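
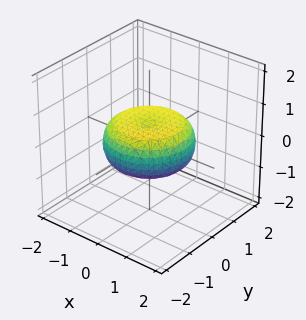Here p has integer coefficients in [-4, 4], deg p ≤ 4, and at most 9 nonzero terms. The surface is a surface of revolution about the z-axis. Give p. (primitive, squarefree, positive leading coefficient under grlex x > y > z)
The degree is 4 — a generic line meets the surface in up to 4 points.
By symmetry, the surface is invariant under rotation about z: p = q(x² + y², z).
Checking where it meets the axes: a circular section at z = 0 has radius between 1 and 2.
Fitting integer coefficients to these (and the overall shape) gives p.

x^4 + 2*x^2*y^2 + y^4 - x^2 - y^2 + 3*z^2 - 1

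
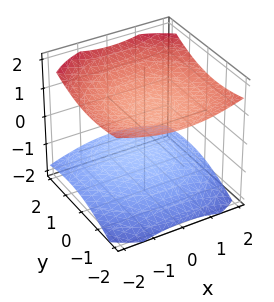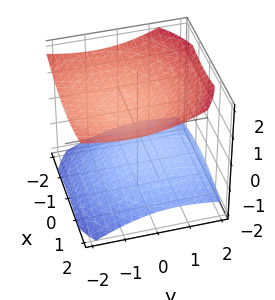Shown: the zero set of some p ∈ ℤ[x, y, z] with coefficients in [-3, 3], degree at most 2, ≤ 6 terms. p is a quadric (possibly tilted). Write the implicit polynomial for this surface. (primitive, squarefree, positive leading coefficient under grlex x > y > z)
x^2 + y^2 + y*z - 3*z^2 + 3

(a) There are 2 components. Treating them together as one polynomial.
(b) Degree: a generic line meets the surface in up to 2 points, so deg p = 2.
(c) From the axis intercepts and sections: among the integer gridlines, it crosses the z-axis at z ∈ {-1, 1}; the surface avoids every integer x-axis point in the box; the surface avoids every integer y-axis point in the box.
(d) Solving for integer coefficients yields p as stated.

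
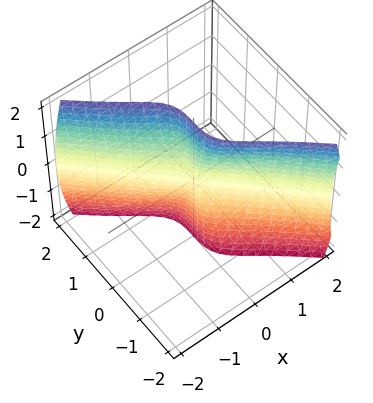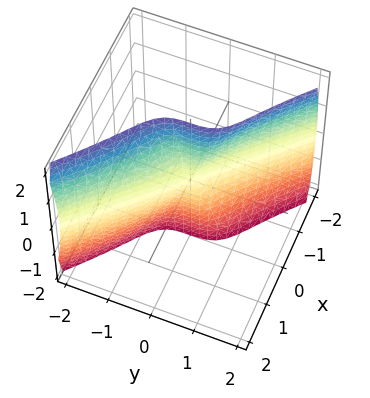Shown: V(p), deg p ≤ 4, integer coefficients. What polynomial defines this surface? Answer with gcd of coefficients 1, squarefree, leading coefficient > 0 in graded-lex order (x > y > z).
(a) Degree: a generic line meets the surface in up to 3 points, so deg p = 3.
(b) Checking where it meets the axes: one y-axis crossing is at y = 0; one x-axis crossing is at x = 0; every point of the z-axis in the box is on the surface.
(c) Fitting integer coefficients to these (and the overall shape) gives p.

3*x^3 - x*y^2 + x*z^2 + 2*y^3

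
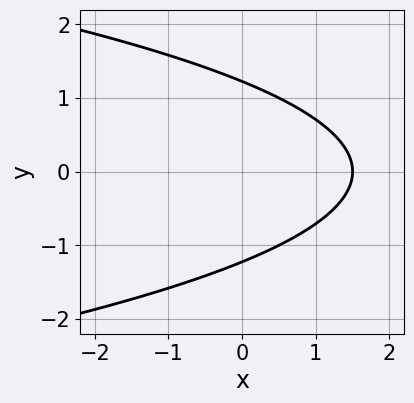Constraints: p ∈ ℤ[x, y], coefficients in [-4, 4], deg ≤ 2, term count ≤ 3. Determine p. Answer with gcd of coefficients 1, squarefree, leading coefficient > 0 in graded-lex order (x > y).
2*y^2 + 2*x - 3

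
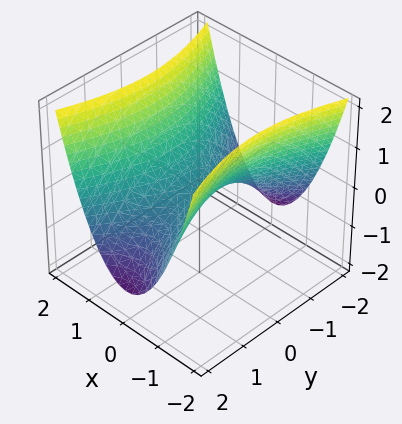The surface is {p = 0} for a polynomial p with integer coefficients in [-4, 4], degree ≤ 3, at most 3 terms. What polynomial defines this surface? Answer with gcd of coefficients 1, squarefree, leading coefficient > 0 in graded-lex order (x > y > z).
First, degree: a saddle surface; a quadric, so deg p = 2.
Then, symmetries: the y ↦ −y reflection is a symmetry, so y appears only in even powers; the x ↦ −x reflection is a symmetry, so x appears only in even powers.
Then, observable constraints: one x-axis crossing is at x = 0; it crosses the y-axis at the gridline y = 0.
Finally, fitting integer coefficients to these (and the overall shape) gives p.

3*x^2 - y^2 - 3*z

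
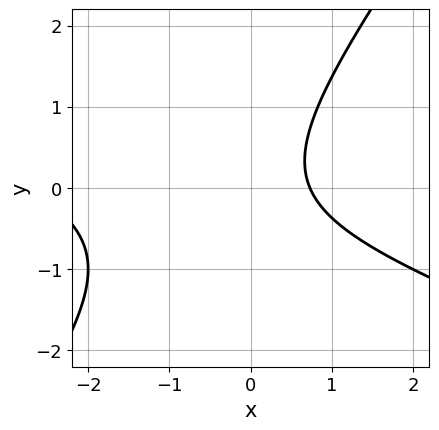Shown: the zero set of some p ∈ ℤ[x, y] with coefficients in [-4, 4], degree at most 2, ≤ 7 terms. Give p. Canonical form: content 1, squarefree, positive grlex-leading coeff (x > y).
x^2 + 2*x*y - 2*y^2 + 2*x - 2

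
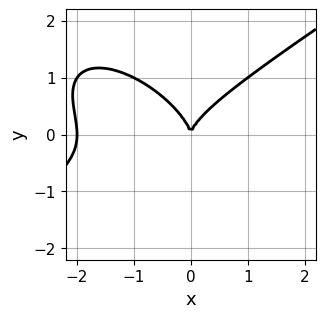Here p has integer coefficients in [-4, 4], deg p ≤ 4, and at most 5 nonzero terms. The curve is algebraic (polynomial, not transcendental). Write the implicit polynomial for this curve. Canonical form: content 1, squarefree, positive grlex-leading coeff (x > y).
(a) Degree: no degree-2 curve has this shape, so deg p = 3.
(b) Checking where it meets the axes: one y-axis crossing is at y = 0; among the integer gridlines, it crosses the x-axis at x ∈ {-2, 0}.
(c) Fitting integer coefficients to these (and the overall shape) gives p.

x^3 - x*y^2 - 2*y^3 + 2*x^2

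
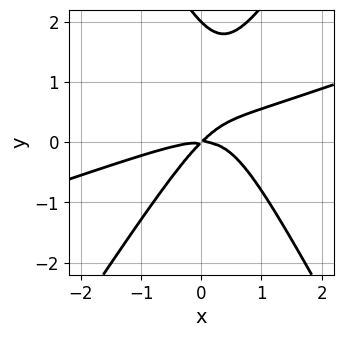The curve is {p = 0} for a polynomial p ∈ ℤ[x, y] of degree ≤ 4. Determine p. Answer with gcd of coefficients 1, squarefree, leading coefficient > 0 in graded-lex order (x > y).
x^3 - 3*x^2*y + y^3 + 2*x*y - 2*y^2

Degree: no degree-2 curve has this shape, so deg p = 3.
Against the integer gridlines: it crosses the x-axis at the gridline x = 0; among the integer gridlines, it crosses the y-axis at y ∈ {0, 2}.
Assembling these constraints gives the stated polynomial.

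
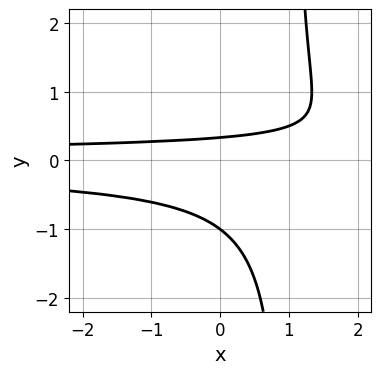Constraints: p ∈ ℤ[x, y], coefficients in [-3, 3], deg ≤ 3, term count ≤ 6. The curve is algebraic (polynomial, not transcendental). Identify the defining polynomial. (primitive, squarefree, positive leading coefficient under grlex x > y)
3*x*y^2 - 3*y^2 - 2*y + 1

First, degree: the shape is more complex than any degree-2 curve, so deg p = 3.
Then, from the axis intercepts and sections: it crosses the y-axis at the gridline y = -1; it misses every integer gridline on the x-axis.
Finally, fitting integer coefficients to these (and the overall shape) gives p.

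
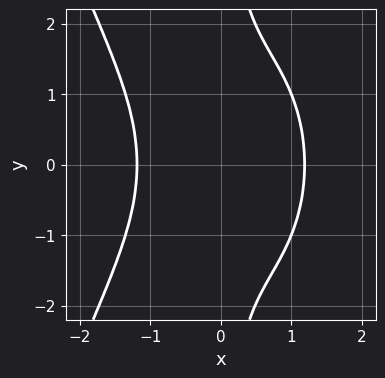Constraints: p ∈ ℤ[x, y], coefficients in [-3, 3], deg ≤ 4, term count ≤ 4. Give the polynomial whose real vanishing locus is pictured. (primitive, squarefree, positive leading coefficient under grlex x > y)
First, the degree is 4 — no degree-3 curve has this shape.
Next, symmetries: mirror symmetry y ↦ −y ⇒ only even powers of y.
Next, from the visible intercepts: it misses every integer gridline on the y-axis.
Finally, matching integer coefficients to the picture gives p.

x^4 + x*y^2 - 2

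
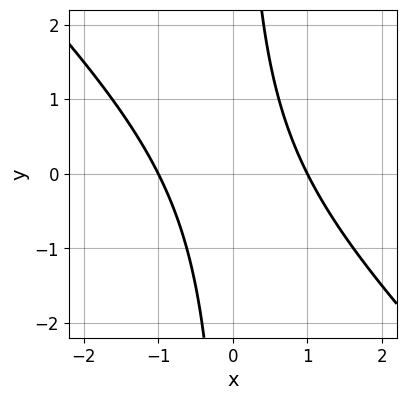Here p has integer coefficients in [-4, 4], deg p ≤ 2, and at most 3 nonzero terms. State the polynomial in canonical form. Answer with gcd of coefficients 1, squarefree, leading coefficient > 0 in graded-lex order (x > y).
x^2 + x*y - 1

deg p = 2. No degree-1 curve has this shape.
Checking where it meets the axes: the curve avoids every integer y-axis point in the box; the x-axis gridline crossings are at x ∈ {-1, 1}.
Matching integer coefficients to the picture gives p.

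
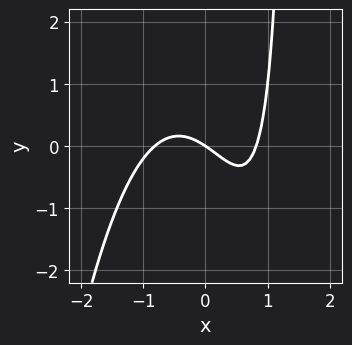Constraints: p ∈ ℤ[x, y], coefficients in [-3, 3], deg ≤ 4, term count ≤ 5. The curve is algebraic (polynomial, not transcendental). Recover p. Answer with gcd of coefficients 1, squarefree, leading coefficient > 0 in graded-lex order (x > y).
First, the degree is 3 — the shape is more complex than any degree-2 curve.
Then, reading off the gridlines: one x-axis crossing is at x = 0; it meets the y-axis at y = 0 (among the integer gridlines).
Finally, the integer polynomial consistent with all of this is the stated p.

3*x^3 + 2*x*y - 2*x - 3*y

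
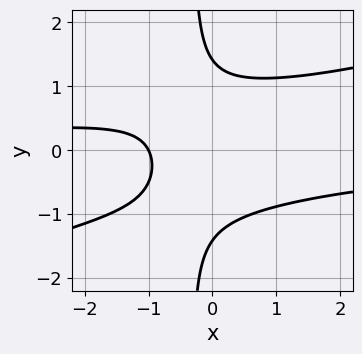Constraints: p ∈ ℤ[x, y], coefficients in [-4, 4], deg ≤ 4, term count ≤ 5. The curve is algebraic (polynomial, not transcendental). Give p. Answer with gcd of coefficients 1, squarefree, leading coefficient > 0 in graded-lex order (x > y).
x^2*y - 3*x*y^2 - y^2 + 2*x + 2

deg p = 3. The shape is more complex than any degree-2 curve.
From the axis intercepts and sections: one x-axis crossing is at x = -1.
Matching integer coefficients to the picture gives p.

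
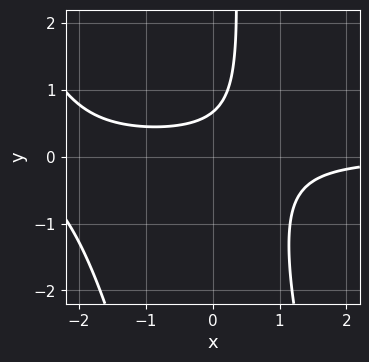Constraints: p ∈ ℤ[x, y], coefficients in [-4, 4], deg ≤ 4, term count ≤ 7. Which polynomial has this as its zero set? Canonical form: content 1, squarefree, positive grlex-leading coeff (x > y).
Degree: the shape is more complex than any degree-2 curve, so deg p = 3.
Checking where it meets the axes: no x-intercept at any integer in the box.
Assembling these constraints gives the stated polynomial.

2*x^2*y + x*y^2 + 3*x*y - 3*y + 2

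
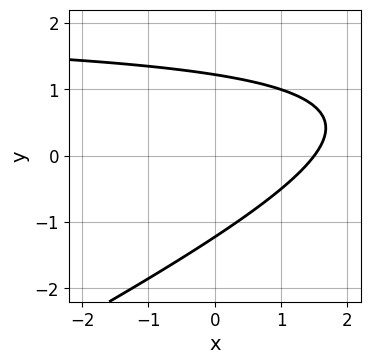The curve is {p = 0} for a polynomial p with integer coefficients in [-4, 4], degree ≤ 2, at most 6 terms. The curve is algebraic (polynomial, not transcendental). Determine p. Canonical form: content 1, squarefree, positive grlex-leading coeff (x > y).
(a) The degree is 2 — no degree-1 curve has this shape.
(b) Solving for integer coefficients yields p as stated.

x*y - 2*y^2 - 2*x + 3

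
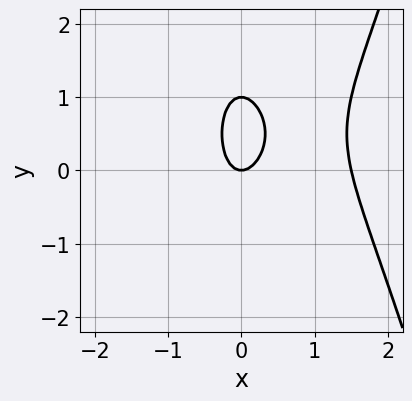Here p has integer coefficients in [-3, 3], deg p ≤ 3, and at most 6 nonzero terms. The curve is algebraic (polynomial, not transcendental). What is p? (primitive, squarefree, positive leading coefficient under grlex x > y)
2*x^3 - 3*x^2 - y^2 + y

First, degree: the shape is more complex than any degree-2 curve, so deg p = 3.
Next, reading off the gridlines: it crosses the x-axis at the gridline x = 0; the y-axis gridline crossings are at y ∈ {0, 1}.
Finally, matching integer coefficients to the picture gives p.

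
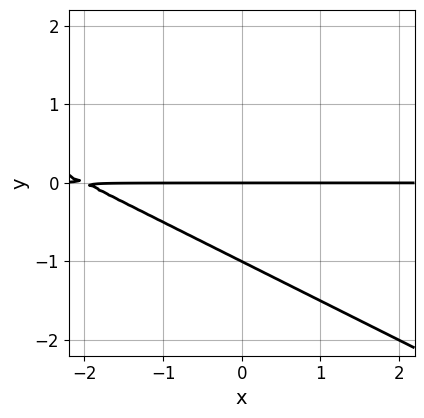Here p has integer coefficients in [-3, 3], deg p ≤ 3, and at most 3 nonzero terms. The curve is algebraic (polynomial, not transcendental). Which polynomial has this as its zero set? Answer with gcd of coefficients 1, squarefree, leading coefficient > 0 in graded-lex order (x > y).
Degree: no degree-1 curve has this shape, so deg p = 2.
Against the integer gridlines: every point of the x-axis in the box is on the curve; among the integer gridlines, it crosses the y-axis at y ∈ {-1, 0}.
Putting this together gives p.

x*y + 2*y^2 + 2*y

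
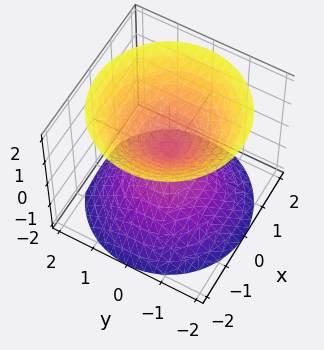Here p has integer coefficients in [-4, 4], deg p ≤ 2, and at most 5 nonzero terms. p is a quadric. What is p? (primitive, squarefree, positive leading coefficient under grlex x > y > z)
(a) The picture has 2 separate pieces.
(b) The degree is 2 — a double cone through the origin; a quadric.
(c) Symmetries: it's symmetric under z → −z, forcing even powers of z; rotational symmetry about the z-axis ⇒ p depends on x, y only through x² + y².
(d) Against the integer gridlines: it meets the x-axis at x = 0 (among the integer gridlines); it crosses the z-axis at the gridline z = 0; a circular section at z = -1 has radius exactly 1; one y-axis crossing is at y = 0.
(e) Assembling these constraints gives the stated polynomial.

x^2 + y^2 - z^2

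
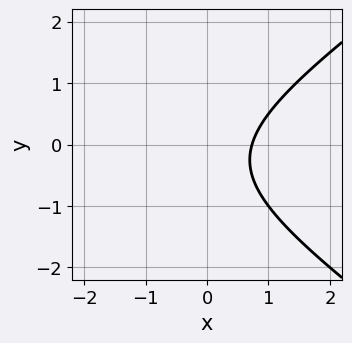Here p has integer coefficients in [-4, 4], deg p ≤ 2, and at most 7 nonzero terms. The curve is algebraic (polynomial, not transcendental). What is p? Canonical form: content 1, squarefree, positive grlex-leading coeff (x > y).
The degree is 2 — a generic line meets the curve in up to 2 points.
From the axis intercepts and sections: the curve avoids every integer y-axis point in the box.
Putting this together gives p.

x^2 - 2*y^2 + 2*x - y - 2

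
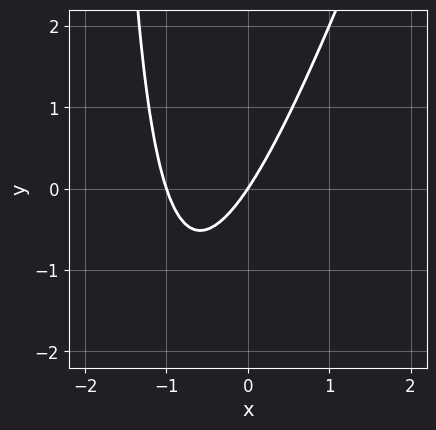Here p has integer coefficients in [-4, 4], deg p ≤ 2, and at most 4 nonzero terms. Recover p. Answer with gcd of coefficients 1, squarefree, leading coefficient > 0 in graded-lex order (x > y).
3*x^2 - x*y + 3*x - 2*y

(a) Degree: no degree-1 curve has this shape, so deg p = 2.
(b) From the axis intercepts and sections: one y-axis crossing is at y = 0; among the integer gridlines, it crosses the x-axis at x ∈ {-1, 0}.
(c) Fitting integer coefficients to these (and the overall shape) gives p.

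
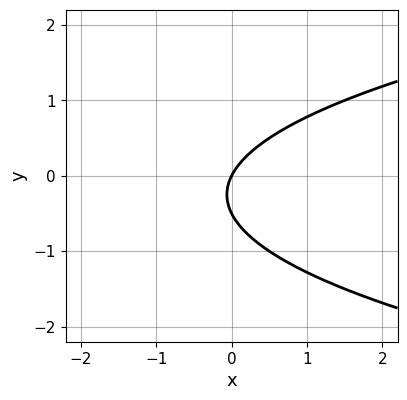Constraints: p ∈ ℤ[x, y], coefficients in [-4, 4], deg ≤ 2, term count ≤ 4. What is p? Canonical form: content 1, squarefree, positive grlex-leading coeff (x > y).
First, degree: the shape is more complex than any degree-1 curve, so deg p = 2.
Next, observable constraints: it crosses the x-axis at the gridline x = 0; it crosses the y-axis at the gridline y = 0.
Finally, the integer polynomial consistent with all of this is the stated p.

2*y^2 - 2*x + y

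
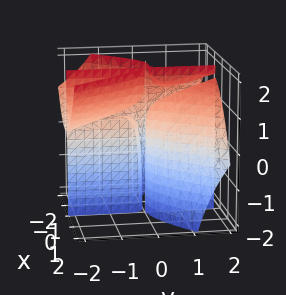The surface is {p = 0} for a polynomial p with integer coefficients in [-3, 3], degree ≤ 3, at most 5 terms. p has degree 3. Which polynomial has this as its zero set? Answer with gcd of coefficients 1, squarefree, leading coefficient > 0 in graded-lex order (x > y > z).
2*x^3 - x*y^2 + 3*x*y*z + 2*x^2 - 3*x*y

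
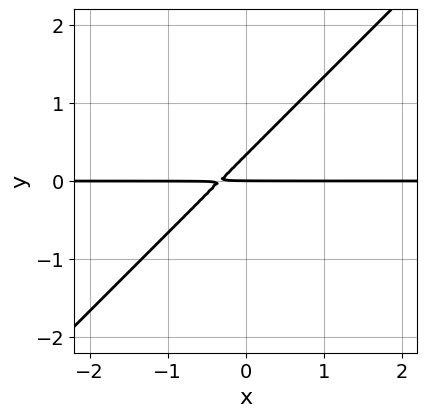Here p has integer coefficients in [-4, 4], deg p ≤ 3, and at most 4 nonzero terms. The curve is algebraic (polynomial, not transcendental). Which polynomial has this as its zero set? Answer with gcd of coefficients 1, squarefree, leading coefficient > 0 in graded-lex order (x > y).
3*x*y - 3*y^2 + y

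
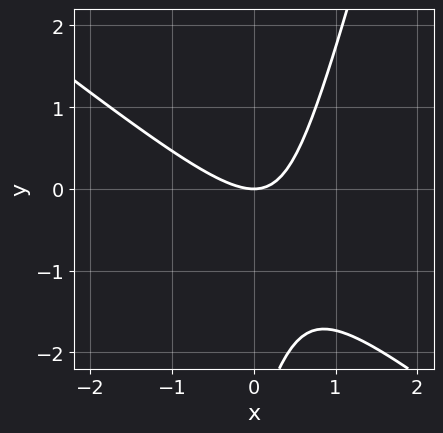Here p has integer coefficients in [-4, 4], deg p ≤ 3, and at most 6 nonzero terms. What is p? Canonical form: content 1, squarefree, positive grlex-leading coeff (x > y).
First, deg p = 2. A generic line meets the curve in up to 2 points.
Next, against the integer gridlines: it meets the y-axis at y = 0 (among the integer gridlines); one x-axis crossing is at x = 0.
Finally, solving for integer coefficients yields p as stated.

3*x^2 + 3*x*y - y^2 - 3*y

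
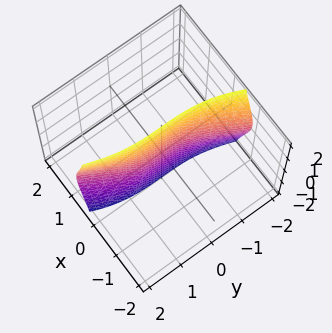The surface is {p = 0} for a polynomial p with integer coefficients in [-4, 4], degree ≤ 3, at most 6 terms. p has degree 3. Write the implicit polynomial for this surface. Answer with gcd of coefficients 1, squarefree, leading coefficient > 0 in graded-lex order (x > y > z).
The degree is 3 — no degree-2 surface has this shape.
Against the integer gridlines: it meets the y-axis at y = 0 (among the integer gridlines); one x-axis crossing is at x = 0; every point of the z-axis in the box is on the surface.
Putting this together gives p.

2*x^2*z + 2*x*y^2 + 3*x*z^2 - y^3 + 3*x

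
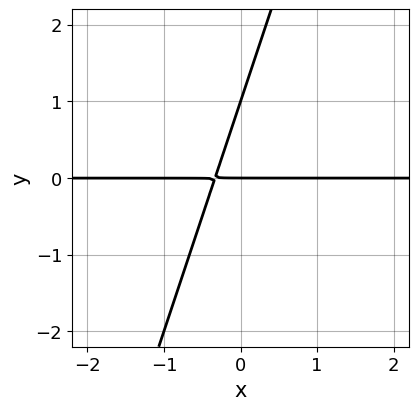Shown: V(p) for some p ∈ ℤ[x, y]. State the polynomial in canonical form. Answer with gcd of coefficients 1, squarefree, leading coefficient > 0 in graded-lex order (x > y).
1. deg p = 2. A generic line meets the curve in up to 2 points.
2. From the visible intercepts: the visible x-axis segment lies entirely on the curve; among the integer gridlines, it crosses the y-axis at y ∈ {0, 1}.
3. Matching integer coefficients to the picture gives p.

3*x*y - y^2 + y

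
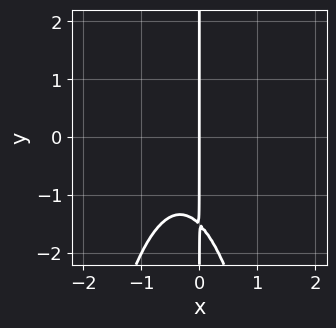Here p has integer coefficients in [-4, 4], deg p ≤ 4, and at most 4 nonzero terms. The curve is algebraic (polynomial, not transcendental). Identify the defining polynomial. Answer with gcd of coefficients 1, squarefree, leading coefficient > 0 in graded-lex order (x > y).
3*x^3 + 2*x^2 + 2*x*y + 3*x

(a) The degree is 3 — a generic line meets the curve in up to 3 points.
(b) Checking where it meets the axes: the visible y-axis segment lies entirely on the curve; it meets the x-axis at x = 0 (among the integer gridlines).
(c) Putting this together gives p.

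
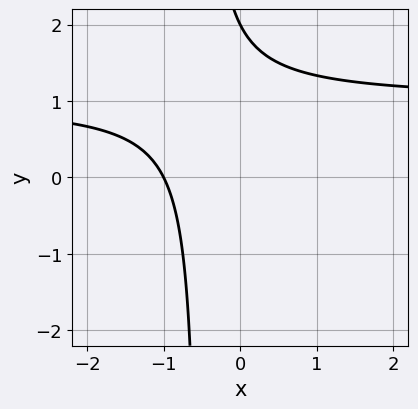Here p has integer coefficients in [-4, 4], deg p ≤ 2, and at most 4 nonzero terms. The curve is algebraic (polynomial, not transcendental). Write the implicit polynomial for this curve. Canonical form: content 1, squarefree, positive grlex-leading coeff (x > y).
2*x*y - 2*x + y - 2

1. Degree: a generic line meets the curve in up to 2 points, so deg p = 2.
2. Observable constraints: it meets the y-axis at y = 2 (among the integer gridlines); one x-axis crossing is at x = -1.
3. Putting this together gives p.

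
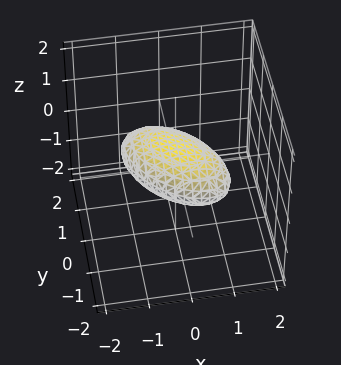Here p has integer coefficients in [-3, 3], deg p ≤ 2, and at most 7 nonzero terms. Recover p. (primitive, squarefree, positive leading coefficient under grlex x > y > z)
1. Degree: no degree-1 surface has this shape, so deg p = 2.
2. Observable constraints: among the integer gridlines, it crosses the x-axis at x ∈ {-1, 1}; among the integer gridlines, it crosses the y-axis at y ∈ {-1, 1}.
3. Fitting integer coefficients to these (and the overall shape) gives p.

x^2 + x*y + y^2 + 2*z^2 - 1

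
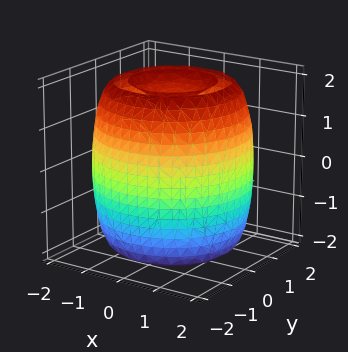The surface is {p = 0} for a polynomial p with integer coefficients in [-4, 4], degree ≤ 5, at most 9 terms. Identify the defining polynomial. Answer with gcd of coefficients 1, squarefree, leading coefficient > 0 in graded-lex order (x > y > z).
First, there are 2 components.
Next, deg p = 4.
Next, symmetry: the z-axis is an axis of rotation, so x and y enter only as x² + y².
Then, observable constraints: a circular section at z = 1 has radius between 1 and 2.
Finally, fitting integer coefficients to these (and the overall shape) gives p.

x^4 + 2*x^2*y^2 + y^4 - 3*x^2 - 3*y^2 + z^2 - 2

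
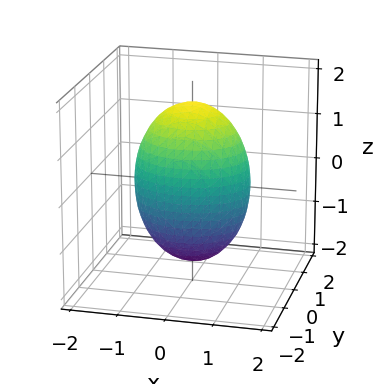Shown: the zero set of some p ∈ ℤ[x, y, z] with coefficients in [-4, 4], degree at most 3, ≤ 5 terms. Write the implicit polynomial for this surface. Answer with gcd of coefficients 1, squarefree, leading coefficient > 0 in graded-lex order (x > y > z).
deg p = 2.
Symmetries: the y ↦ −y reflection is a symmetry, so y appears only in even powers; mirror symmetry z ↦ −z ⇒ only even powers of z; mirror symmetry x ↦ −x ⇒ only even powers of x.
From the visible intercepts: among the integer gridlines, it crosses the y-axis at y ∈ {-1, 1}.
Matching integer coefficients to the picture gives p.

2*x^2 + 3*y^2 + z^2 - 3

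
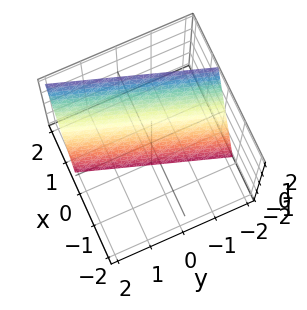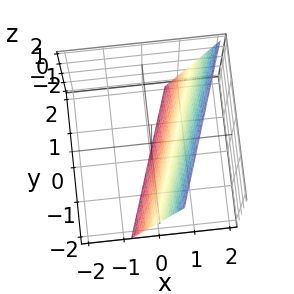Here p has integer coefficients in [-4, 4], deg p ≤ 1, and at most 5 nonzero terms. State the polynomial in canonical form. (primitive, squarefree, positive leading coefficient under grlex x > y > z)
3*x - y - z - 2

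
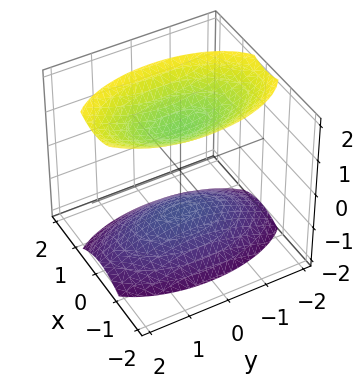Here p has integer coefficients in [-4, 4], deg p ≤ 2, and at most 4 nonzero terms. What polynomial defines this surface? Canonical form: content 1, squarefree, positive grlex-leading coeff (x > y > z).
3*x^2 + y^2 - 2*z^2 + 3

There are 2 components. Treating them together as one polynomial.
deg p = 2. Two sheets facing apart; a quadric.
Symmetries: it's symmetric under y → −y, forcing even powers of y; it's symmetric under z → −z, forcing even powers of z; the x ↦ −x reflection is a symmetry, so x appears only in even powers.
Reading off the gridlines: no y-intercept at any integer in the box; it misses every integer gridline on the x-axis.
Fitting integer coefficients to these (and the overall shape) gives p.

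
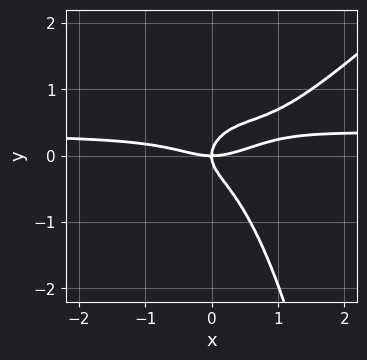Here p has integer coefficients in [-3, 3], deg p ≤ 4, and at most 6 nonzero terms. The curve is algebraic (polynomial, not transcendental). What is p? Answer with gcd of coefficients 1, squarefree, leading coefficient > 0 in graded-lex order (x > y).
First, degree: a generic line meets the curve in up to 4 points, so deg p = 4.
Then, checking where it meets the axes: it crosses the y-axis at the gridline y = 0; it crosses the x-axis at the gridline x = 0.
Finally, solving for integer coefficients yields p as stated.

3*x^3*y - 3*x^2*y^2 - x^3 - 3*y^3 + 2*x*y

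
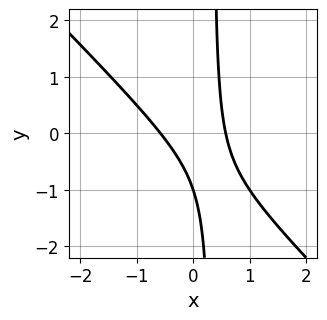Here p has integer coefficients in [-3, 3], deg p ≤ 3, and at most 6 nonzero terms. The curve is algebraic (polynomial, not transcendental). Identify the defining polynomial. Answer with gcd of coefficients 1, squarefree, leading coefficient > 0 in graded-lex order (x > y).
3*x^2 + 3*x*y - y - 1

First, deg p = 2. The shape is more complex than any degree-1 curve.
Next, checking where it meets the axes: one y-axis crossing is at y = -1.
Finally, assembling these constraints gives the stated polynomial.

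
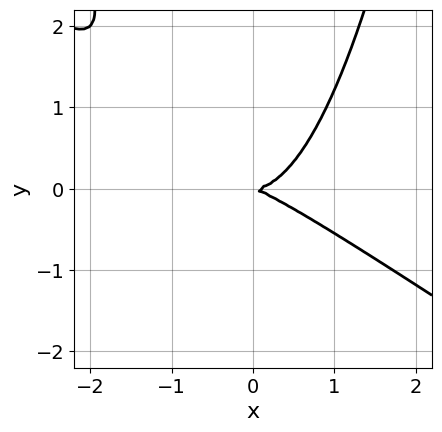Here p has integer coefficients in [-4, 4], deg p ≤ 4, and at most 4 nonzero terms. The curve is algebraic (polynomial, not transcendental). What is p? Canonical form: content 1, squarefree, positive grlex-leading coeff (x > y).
2*x^3 + 3*x^2*y - x*y - 3*y^2

deg p = 3. No degree-2 curve has this shape.
From the visible intercepts: it crosses the y-axis at the gridline y = 0; it meets the x-axis at x = 0 (among the integer gridlines).
The integer polynomial consistent with all of this is the stated p.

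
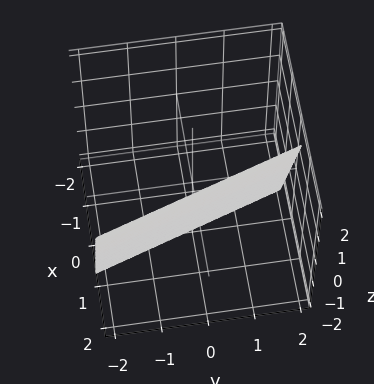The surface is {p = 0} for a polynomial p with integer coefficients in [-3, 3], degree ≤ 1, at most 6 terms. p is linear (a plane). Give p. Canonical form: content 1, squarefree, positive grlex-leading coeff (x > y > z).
1. deg p = 1.
2. Reading off the gridlines: it crosses the y-axis at the gridline y = 2; it meets the z-axis at z = -2 (among the integer gridlines).
3. Fitting integer coefficients to these (and the overall shape) gives p.

3*x + y - z - 2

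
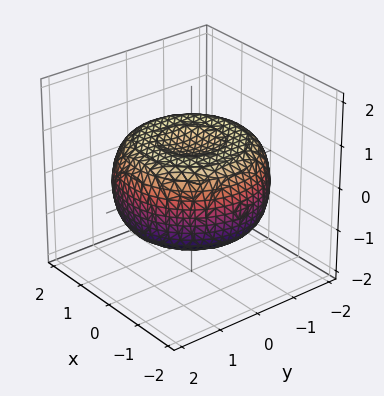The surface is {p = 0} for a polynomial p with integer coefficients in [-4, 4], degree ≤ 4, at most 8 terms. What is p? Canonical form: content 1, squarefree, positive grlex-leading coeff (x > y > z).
x^4 + 2*x^2*y^2 + y^4 - 2*x^2 - 2*y^2 + 3*z^2 - 2

(a) Degree: the shape is more complex than any degree-3 surface, so deg p = 4.
(b) Symmetries: the z-axis is an axis of rotation, so x and y enter only as x² + y².
(c) Checking where it meets the axes: a circular section at z = -1 has radius exactly 1.
(d) Putting this together gives p.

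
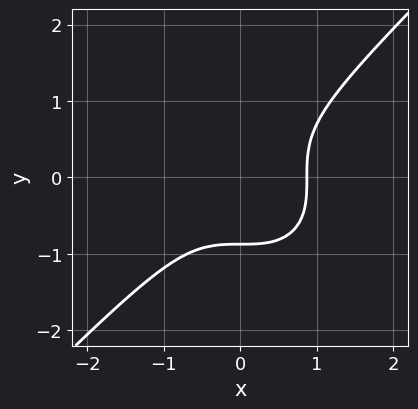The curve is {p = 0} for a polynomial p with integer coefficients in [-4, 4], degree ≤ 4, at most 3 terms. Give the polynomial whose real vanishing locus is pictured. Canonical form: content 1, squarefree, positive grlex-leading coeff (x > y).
3*x^3 - 3*y^3 - 2

1. The degree is 3 — the shape is more complex than any degree-2 curve.
2. Putting this together gives p.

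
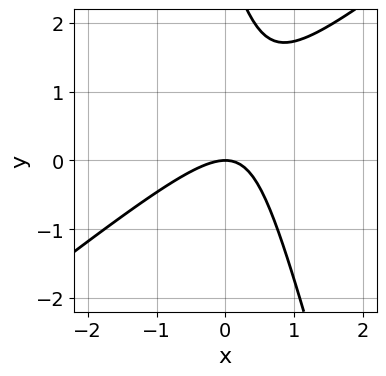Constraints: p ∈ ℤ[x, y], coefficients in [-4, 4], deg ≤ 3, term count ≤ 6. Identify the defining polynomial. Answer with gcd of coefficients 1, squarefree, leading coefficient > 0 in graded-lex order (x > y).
1. The degree is 2 — the shape is more complex than any degree-1 curve.
2. From the axis intercepts and sections: one y-axis crossing is at y = 0; it crosses the x-axis at the gridline x = 0.
3. Assembling these constraints gives the stated polynomial.

3*x^2 - 3*x*y - y^2 + 3*y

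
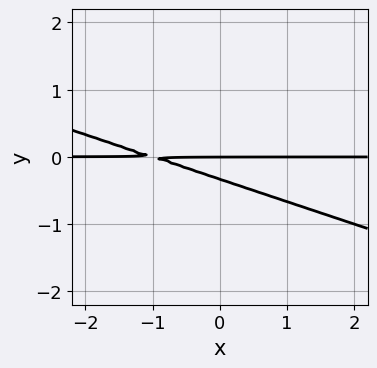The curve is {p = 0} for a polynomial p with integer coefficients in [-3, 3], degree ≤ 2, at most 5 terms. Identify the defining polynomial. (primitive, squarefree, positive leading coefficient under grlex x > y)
x*y + 3*y^2 + y

Degree: the shape is more complex than any degree-1 curve, so deg p = 2.
Against the integer gridlines: it meets the y-axis at y = 0 (among the integer gridlines); the visible x-axis segment lies entirely on the curve.
Assembling these constraints gives the stated polynomial.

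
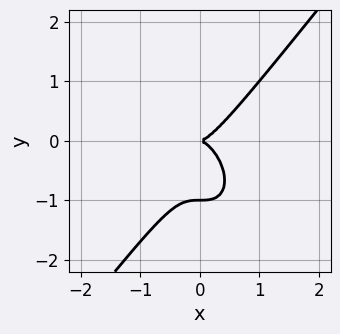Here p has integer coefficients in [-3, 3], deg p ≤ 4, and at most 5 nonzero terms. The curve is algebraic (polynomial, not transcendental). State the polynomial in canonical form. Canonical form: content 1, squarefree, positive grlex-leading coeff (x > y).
2*x^3 - y^3 - y^2

First, degree: no degree-2 curve has this shape, so deg p = 3.
Then, against the integer gridlines: it meets the x-axis at x = 0 (among the integer gridlines); the y-axis gridline crossings are at y ∈ {-1, 0}.
Finally, together with the visible shape, these determine p as stated.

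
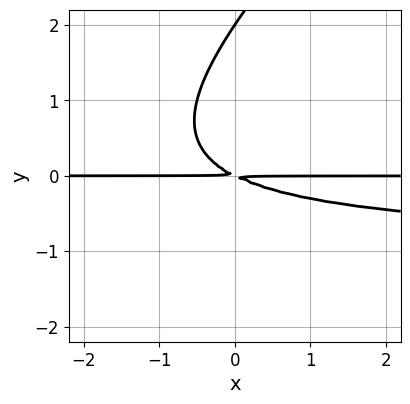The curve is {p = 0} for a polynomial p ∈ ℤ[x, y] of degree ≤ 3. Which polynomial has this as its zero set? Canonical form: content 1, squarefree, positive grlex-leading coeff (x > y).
Degree: a generic line meets the curve in up to 3 points, so deg p = 3.
Observable constraints: it meets the y-axis at y = 2 (among the integer gridlines); every point of the x-axis in the box is on the curve.
Together with the visible shape, these determine p as stated.

x*y^2 - y^3 + x*y + 2*y^2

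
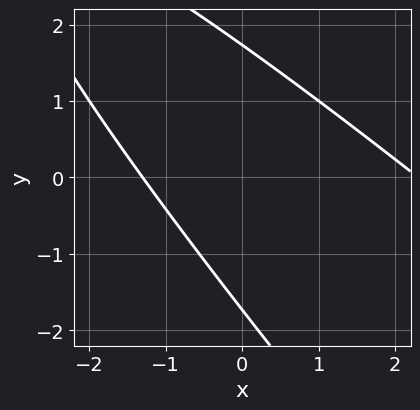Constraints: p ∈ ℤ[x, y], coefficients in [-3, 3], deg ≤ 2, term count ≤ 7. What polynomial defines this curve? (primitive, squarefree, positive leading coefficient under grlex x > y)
x^2 + 2*x*y + y^2 - x - 3

The degree is 2 — the shape is more complex than any degree-1 curve.
Putting this together gives p.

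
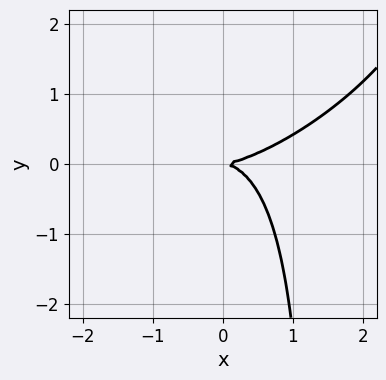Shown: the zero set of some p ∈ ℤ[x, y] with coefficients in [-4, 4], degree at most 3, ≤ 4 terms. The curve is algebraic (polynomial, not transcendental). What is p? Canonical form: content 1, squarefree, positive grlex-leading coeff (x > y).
The degree is 3 — a generic line meets the curve in up to 3 points.
Observable constraints: it crosses the x-axis at the gridline x = 0; it crosses the y-axis at the gridline y = 0.
The integer polynomial consistent with all of this is the stated p.

x^3 - 2*x^2*y + 2*x*y^2 - 3*y^2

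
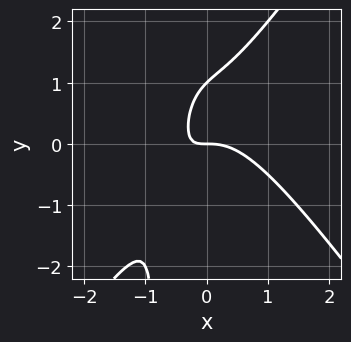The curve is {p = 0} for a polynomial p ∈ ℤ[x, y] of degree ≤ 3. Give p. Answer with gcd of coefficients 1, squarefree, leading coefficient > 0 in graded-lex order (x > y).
The degree is 3 — a generic line meets the curve in up to 3 points.
Checking where it meets the axes: among the integer gridlines, it crosses the y-axis at y ∈ {0, 1}; it meets the x-axis at x = 0 (among the integer gridlines).
These observations pin down the coefficients.

2*x^3 - x*y^2 + 2*x*y - y^2 + y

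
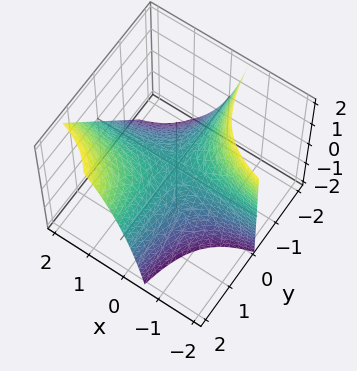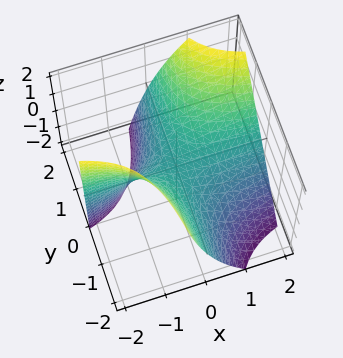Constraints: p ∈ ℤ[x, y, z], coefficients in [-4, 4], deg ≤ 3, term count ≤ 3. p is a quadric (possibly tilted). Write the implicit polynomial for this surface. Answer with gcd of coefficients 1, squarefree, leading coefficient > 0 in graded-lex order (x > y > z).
First, deg p = 2. No degree-1 surface has this shape.
Then, reading off the gridlines: the visible x-axis segment lies entirely on the surface; it crosses the z-axis at the gridline z = 0; every point of the y-axis in the box is on the surface.
Finally, together with the visible shape, these determine p as stated.

3*x*y - x*z - 2*z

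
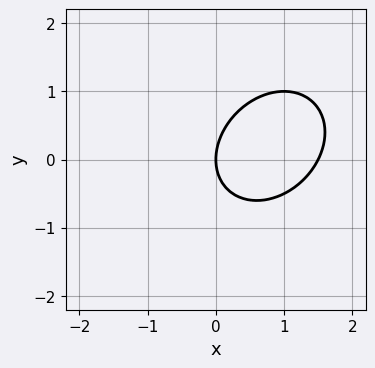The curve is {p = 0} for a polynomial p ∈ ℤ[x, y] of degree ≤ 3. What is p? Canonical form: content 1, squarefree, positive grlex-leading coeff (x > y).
1. deg p = 2. The shape is more complex than any degree-1 curve.
2. Reading off the gridlines: one x-axis crossing is at x = 0; one y-axis crossing is at y = 0.
3. Fitting integer coefficients to these (and the overall shape) gives p.

2*x^2 - x*y + 2*y^2 - 3*x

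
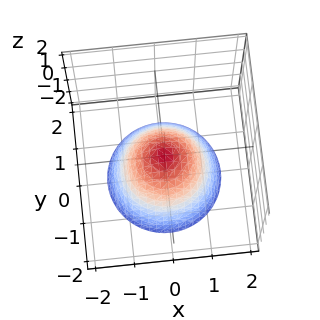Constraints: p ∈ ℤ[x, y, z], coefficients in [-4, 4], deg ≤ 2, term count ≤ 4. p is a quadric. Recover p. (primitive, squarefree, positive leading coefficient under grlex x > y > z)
x^2 + y^2 + z

1. deg p = 2. A single bowl opening along one axis; a quadric.
2. Symmetries: the surface is invariant under rotation about z: p = q(x² + y², z).
3. Observable constraints: it meets the z-axis at z = 0 (among the integer gridlines); it crosses the y-axis at the gridline y = 0; one x-axis crossing is at x = 0; a circular section at z = -2 has radius between 1 and 2.
4. Matching integer coefficients to the picture gives p.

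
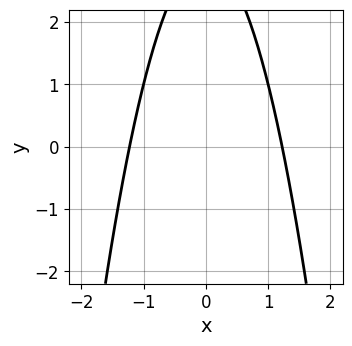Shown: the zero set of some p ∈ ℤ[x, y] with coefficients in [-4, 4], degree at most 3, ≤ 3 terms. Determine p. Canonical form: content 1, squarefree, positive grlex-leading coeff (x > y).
2*x^2 + y - 3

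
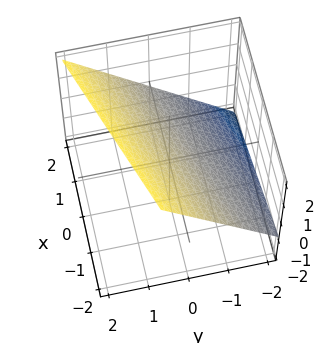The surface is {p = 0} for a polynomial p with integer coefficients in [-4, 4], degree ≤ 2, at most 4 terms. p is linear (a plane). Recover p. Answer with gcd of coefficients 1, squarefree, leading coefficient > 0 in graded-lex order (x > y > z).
(a) Degree: the surface is flat (a plane), so deg p = 1.
(b) Against the integer gridlines: one x-axis crossing is at x = 2.
(c) The integer polynomial consistent with all of this is the stated p.

x - 3*y + 3*z - 2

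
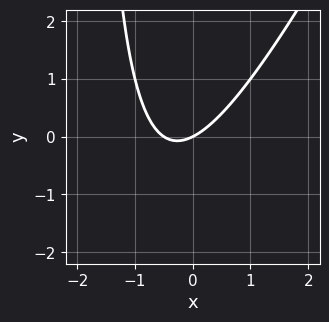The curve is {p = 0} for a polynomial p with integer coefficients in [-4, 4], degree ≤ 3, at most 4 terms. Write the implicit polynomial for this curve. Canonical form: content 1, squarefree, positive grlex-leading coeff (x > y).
1. deg p = 2. No degree-1 curve has this shape.
2. Checking where it meets the axes: it crosses the y-axis at the gridline y = 0; one x-axis crossing is at x = 0.
3. Solving for integer coefficients yields p as stated.

2*x^2 - x*y + x - 2*y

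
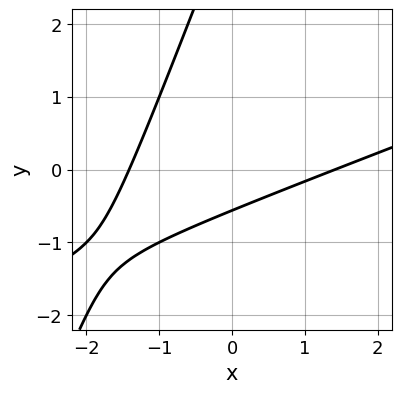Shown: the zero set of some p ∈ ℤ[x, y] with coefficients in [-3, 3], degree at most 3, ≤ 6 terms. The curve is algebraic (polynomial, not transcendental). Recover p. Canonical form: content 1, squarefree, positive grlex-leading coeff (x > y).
x^2 - 3*x*y + y^2 - 3*y - 2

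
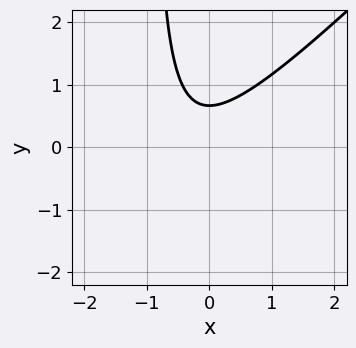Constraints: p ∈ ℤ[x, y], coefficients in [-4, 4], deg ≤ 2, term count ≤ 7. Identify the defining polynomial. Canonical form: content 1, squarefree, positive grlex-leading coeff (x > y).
3*x^2 - 3*x*y + 2*x - 3*y + 2

1. deg p = 2. The shape is more complex than any degree-1 curve.
2. Against the integer gridlines: no x-intercept at any integer in the box.
3. Assembling these constraints gives the stated polynomial.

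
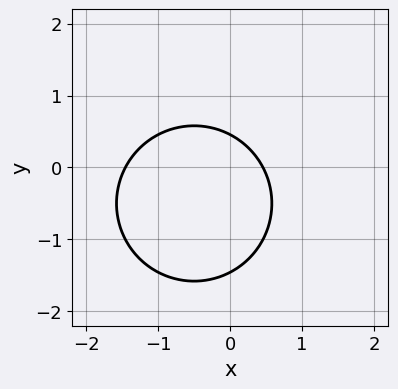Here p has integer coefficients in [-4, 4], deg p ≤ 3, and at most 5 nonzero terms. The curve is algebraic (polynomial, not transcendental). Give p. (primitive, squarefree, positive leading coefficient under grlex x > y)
3*x^2 + 3*y^2 + 3*x + 3*y - 2

1. deg p = 2. A generic line meets the curve in up to 2 points.
2. Matching integer coefficients to the picture gives p.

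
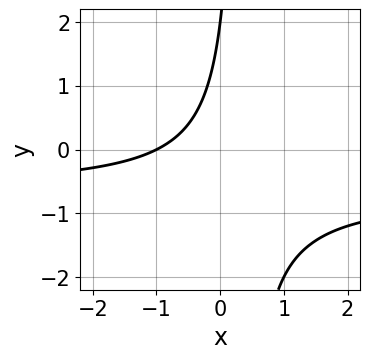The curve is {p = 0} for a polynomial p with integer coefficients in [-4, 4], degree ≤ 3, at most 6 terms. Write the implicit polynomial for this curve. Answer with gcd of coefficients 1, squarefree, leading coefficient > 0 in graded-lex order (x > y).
3*x*y + 2*x - y + 2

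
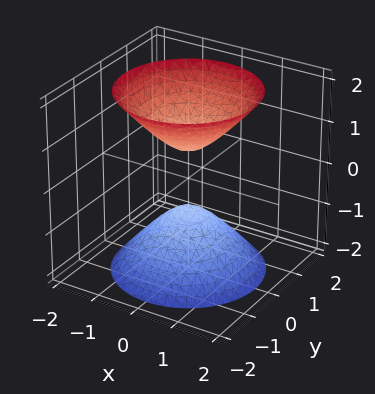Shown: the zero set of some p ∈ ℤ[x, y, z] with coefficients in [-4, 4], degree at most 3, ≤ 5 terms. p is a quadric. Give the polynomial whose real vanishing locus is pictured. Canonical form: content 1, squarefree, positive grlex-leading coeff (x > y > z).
3*x^2 + 3*y^2 - 2*z^2 + 1

The picture has 2 separate pieces. They look like related sheets of one shape, so recover p as a whole.
The degree is 2 — two sheets facing apart; a quadric.
Symmetry: the z-axis is an axis of rotation, so x and y enter only as x² + y²; mirror symmetry z ↦ −z ⇒ only even powers of z.
Observable constraints: a circular section at z = 1 has radius between 0 and 1; the surface avoids every integer x-axis point in the box; it misses every integer gridline on the y-axis.
Matching integer coefficients to the picture gives p.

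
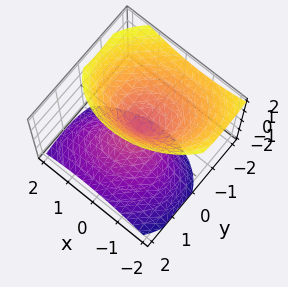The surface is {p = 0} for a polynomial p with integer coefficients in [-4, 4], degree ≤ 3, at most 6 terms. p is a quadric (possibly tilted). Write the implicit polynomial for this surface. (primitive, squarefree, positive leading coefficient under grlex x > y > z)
2*x^2 - x*y + 3*y^2 + 3*y*z - 2*z^2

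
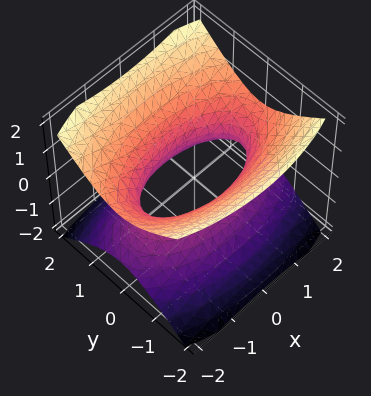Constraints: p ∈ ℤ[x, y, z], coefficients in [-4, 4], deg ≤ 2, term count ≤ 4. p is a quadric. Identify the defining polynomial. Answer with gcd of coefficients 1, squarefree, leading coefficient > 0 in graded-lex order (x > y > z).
First, degree: an hourglass — one-sheet hyperboloid; a quadric, so deg p = 2.
Then, symmetries: it's symmetric under y → −y, forcing even powers of y; mirror symmetry x ↦ −x ⇒ only even powers of x; the z ↦ −z reflection is a symmetry, so z appears only in even powers.
Next, from the visible intercepts: it misses every integer gridline on the z-axis.
Finally, the integer polynomial consistent with all of this is the stated p.

x^2 + 3*y^2 - 3*z^2 - 2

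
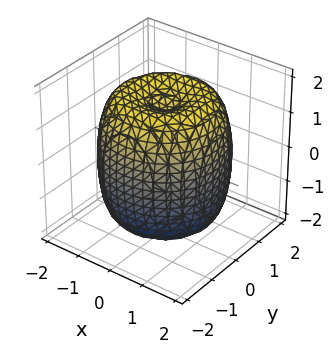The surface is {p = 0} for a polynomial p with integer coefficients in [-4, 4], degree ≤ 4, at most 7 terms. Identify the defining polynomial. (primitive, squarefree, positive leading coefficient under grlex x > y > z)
(a) The degree is 4 — a generic line meets the surface in up to 4 points.
(b) Symmetry: every cross-section ⟂ z is a circle, so x, y appear only via x² + y².
(c) From the axis intercepts and sections: a circular section at z = 0 has radius between 1 and 2.
(d) These observations pin down the coefficients.

x^4 + 2*x^2*y^2 + y^4 - 2*x^2 - 2*y^2 + z^2 - 2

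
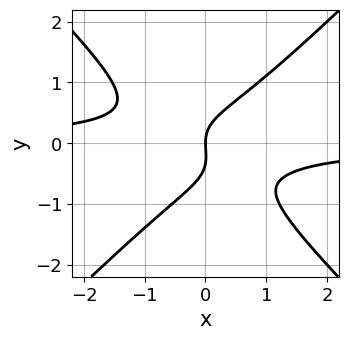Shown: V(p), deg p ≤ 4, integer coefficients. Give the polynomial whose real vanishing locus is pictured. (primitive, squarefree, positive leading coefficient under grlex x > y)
3*x^2*y - 3*y^3 - y^2 + 2*x

The degree is 3 — the shape is more complex than any degree-2 curve.
Checking where it meets the axes: one x-axis crossing is at x = 0; one y-axis crossing is at y = 0.
Solving for integer coefficients yields p as stated.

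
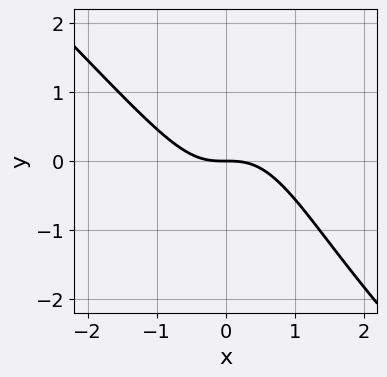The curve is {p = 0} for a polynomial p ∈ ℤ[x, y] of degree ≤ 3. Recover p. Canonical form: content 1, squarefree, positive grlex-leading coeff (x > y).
3*x^3 + 3*x^2*y + y^2 + 3*y

1. deg p = 3. No degree-2 curve has this shape.
2. Observable constraints: it meets the y-axis at y = 0 (among the integer gridlines); it meets the x-axis at x = 0 (among the integer gridlines).
3. Fitting integer coefficients to these (and the overall shape) gives p.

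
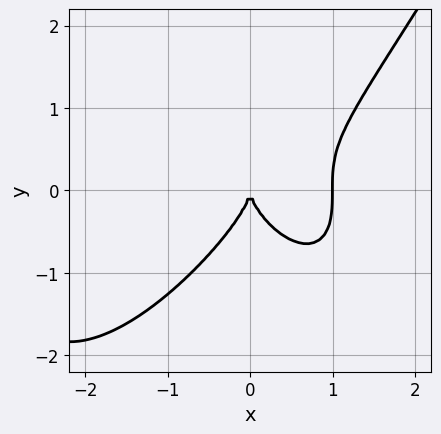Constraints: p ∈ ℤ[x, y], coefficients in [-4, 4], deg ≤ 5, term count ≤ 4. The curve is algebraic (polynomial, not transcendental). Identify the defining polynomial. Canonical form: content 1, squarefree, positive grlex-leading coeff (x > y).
x^4 + 2*x^3 - 2*y^3 - 3*x^2

The degree is 4 — no degree-3 curve has this shape.
Checking where it meets the axes: among the integer gridlines, it crosses the x-axis at x ∈ {0, 1}; it crosses the y-axis at the gridline y = 0.
Putting this together gives p.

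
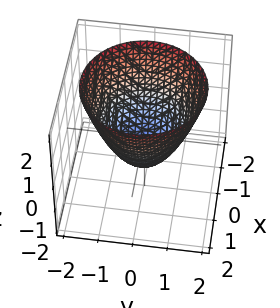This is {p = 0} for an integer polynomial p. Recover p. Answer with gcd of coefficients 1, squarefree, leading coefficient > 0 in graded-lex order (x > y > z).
The degree is 2 — the shape is more complex than any degree-1 surface.
Symmetries: rotational symmetry about the z-axis ⇒ p depends on x, y only through x² + y².
From the visible intercepts: the x-axis gridline crossings are at x ∈ {-1, 1}; it meets the z-axis at z = -1 (among the integer gridlines); the y-axis gridline crossings are at y ∈ {-1, 1}.
Putting this together gives p.

x^2 + y^2 - z - 1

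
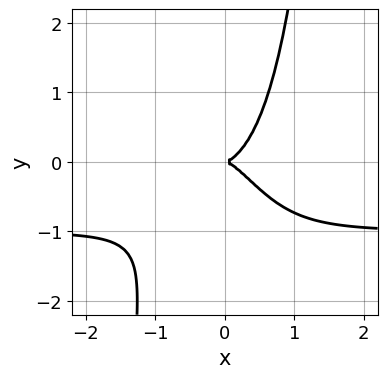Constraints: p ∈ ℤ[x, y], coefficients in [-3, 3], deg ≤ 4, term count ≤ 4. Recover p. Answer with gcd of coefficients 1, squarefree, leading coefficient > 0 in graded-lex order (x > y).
1. The degree is 4 — a generic line meets the curve in up to 4 points.
2. Checking where it meets the axes: one x-axis crossing is at x = 0; one y-axis crossing is at y = 0.
3. Matching integer coefficients to the picture gives p.

2*x^3*y + 2*x^3 - y^2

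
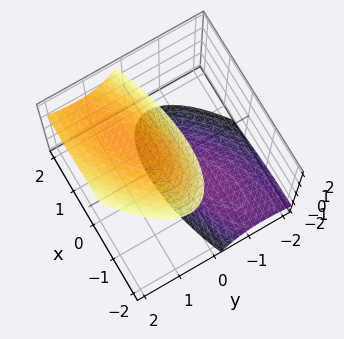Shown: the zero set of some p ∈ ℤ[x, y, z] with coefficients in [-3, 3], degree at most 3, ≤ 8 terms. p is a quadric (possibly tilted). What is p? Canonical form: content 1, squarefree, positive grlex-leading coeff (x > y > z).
x^2 - 2*x*y + 3*y^2 - 3*y*z - z^2 + 2

(a) The picture has 2 separate pieces. Treating them together as one polynomial.
(b) The degree is 2 — no degree-1 surface has this shape.
(c) Checking where it meets the axes: no y-intercept at any integer in the box; it misses every integer gridline on the x-axis.
(d) The integer polynomial consistent with all of this is the stated p.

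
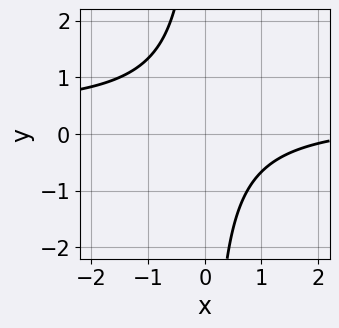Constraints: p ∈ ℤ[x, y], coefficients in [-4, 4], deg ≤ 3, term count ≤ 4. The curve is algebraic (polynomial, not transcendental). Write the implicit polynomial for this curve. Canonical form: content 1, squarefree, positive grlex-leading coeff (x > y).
First, the degree is 2 — no degree-1 curve has this shape.
Then, from the visible intercepts: the curve avoids every integer y-axis point in the box; it misses every integer gridline on the x-axis.
Finally, assembling these constraints gives the stated polynomial.

3*x*y - x + 3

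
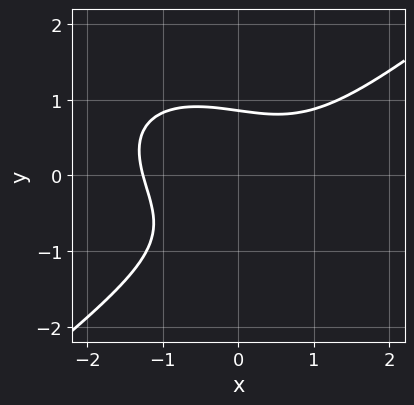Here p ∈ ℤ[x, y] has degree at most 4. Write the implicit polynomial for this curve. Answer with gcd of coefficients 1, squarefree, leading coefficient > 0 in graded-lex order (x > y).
x^3 - 2*y^3 - x*y - y^2 + 2

1. The degree is 3 — no degree-2 curve has this shape.
2. Solving for integer coefficients yields p as stated.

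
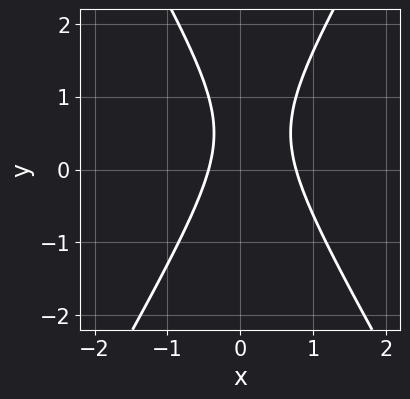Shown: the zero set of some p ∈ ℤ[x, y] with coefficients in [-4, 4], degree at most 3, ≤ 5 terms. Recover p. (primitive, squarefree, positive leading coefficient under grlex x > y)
(a) Degree: the shape is more complex than any degree-1 curve, so deg p = 2.
(b) Against the integer gridlines: no y-intercept at any integer in the box.
(c) Together with the visible shape, these determine p as stated.

3*x^2 - y^2 - x + y - 1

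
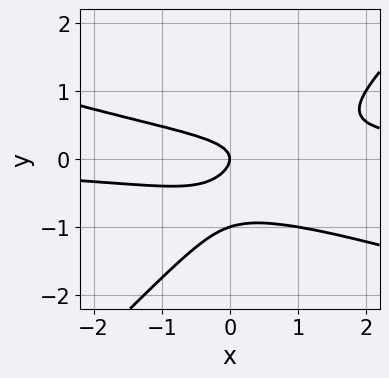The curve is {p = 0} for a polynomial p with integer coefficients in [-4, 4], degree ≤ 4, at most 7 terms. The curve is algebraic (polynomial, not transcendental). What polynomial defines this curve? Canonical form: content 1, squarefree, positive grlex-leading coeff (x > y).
1. deg p = 3. A generic line meets the curve in up to 3 points.
2. Against the integer gridlines: it meets the x-axis at x = 0 (among the integer gridlines); among the integer gridlines, it crosses the y-axis at y ∈ {-1, 0}.
3. Assembling these constraints gives the stated polynomial.

x^2*y + 2*x*y^2 - 3*y^3 - 3*y^2 - x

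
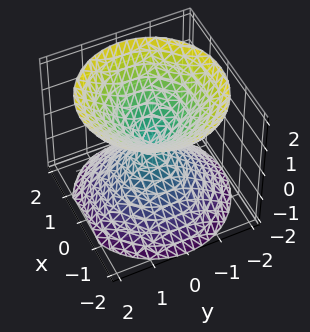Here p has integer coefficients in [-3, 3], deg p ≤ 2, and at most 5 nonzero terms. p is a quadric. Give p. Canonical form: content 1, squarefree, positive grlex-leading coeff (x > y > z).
x^2 + y^2 - z^2

First, there are 2 components. Treating them together as one polynomial.
Next, degree: two nappes meeting at a single point; a quadric, so deg p = 2.
Then, symmetry: every cross-section ⟂ z is a circle, so x, y appear only via x² + y²; it's symmetric under z → −z, forcing even powers of z.
Next, checking where it meets the axes: it crosses the z-axis at the gridline z = 0; one y-axis crossing is at y = 0; it crosses the x-axis at the gridline x = 0; a circular section at z = 1 has radius exactly 1.
Finally, together with the visible shape, these determine p as stated.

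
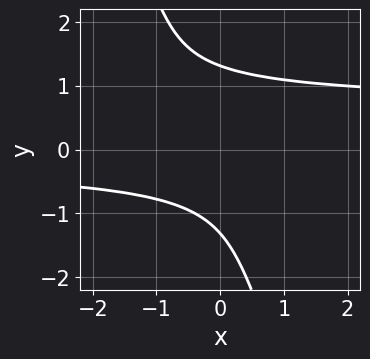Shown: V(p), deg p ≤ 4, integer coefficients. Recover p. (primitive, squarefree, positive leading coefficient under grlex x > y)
The degree is 4 — the shape is more complex than any degree-3 curve.
Against the integer gridlines: no x-intercept at any integer in the box.
Putting this together gives p.

3*x*y^3 + y^4 - 2*x*y^2 - 3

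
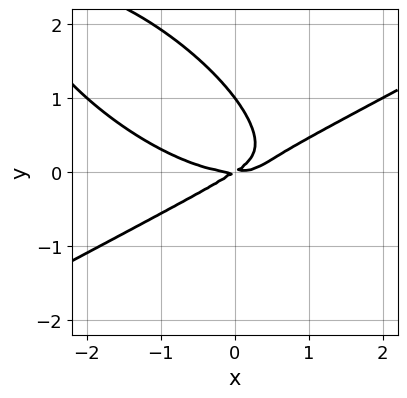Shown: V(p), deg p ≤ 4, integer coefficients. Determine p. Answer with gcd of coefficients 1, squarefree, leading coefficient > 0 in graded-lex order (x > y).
x^3 - 2*x*y^2 - 3*y^3 - 2*x*y + 3*y^2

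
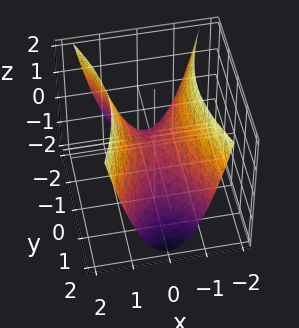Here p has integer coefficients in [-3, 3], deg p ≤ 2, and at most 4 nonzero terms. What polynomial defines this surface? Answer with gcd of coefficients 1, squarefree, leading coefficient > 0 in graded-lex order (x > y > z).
(a) deg p = 2. A saddle surface; a quadric.
(b) Symmetries: mirror symmetry y ↦ −y ⇒ only even powers of y; the x ↦ −x reflection is a symmetry, so x appears only in even powers.
(c) Observable constraints: it meets the y-axis at y = 0 (among the integer gridlines); it meets the z-axis at z = 0 (among the integer gridlines); it meets the x-axis at x = 0 (among the integer gridlines).
(d) Together with the visible shape, these determine p as stated.

3*x^2 - y^2 - 2*z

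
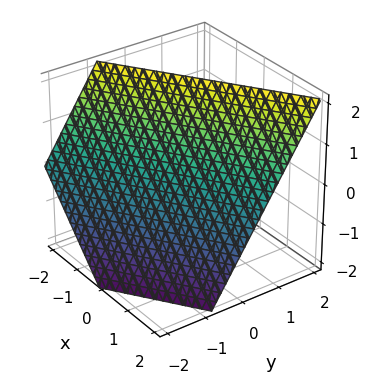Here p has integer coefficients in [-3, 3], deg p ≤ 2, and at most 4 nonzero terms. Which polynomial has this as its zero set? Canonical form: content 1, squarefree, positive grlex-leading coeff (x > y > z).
Degree: every cross-section is a straight line — this is a plane, so deg p = 1.
From the axis intercepts and sections: one x-axis crossing is at x = 1; one z-axis crossing is at z = 1.
Fitting integer coefficients to these (and the overall shape) gives p.

2*x - 3*y + 2*z - 2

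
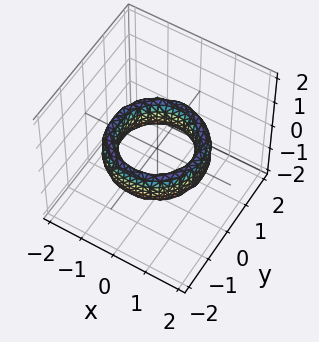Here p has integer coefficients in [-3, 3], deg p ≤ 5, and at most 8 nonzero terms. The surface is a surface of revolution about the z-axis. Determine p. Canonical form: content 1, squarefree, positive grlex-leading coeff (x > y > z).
1. The degree is 4 — no degree-3 surface has this shape.
2. Symmetries: the z-axis is an axis of rotation, so x and y enter only as x² + y².
3. From the visible intercepts: the y-axis gridline crossings are at y ∈ {-1, 1}; the surface avoids every integer z-axis point in the box; a circular section at z = 0 has radius exactly 1.
4. Putting this together gives p.

x^4 + 2*x^2*y^2 + y^4 - 3*x^2 - 3*y^2 + z^2 + 2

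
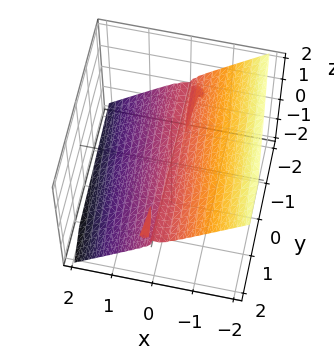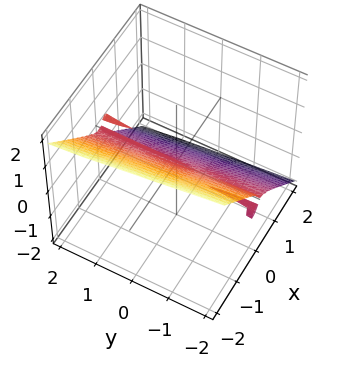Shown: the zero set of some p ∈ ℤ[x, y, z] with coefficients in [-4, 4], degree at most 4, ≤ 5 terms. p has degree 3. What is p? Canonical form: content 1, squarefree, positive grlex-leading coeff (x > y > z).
The picture has 3 separate pieces. Treating them together as one polynomial.
The degree is 3 — no degree-2 surface has this shape.
Observable constraints: it crosses the z-axis at the gridline z = 0; it crosses the x-axis at the gridline x = 0; the visible y-axis segment lies entirely on the surface.
Matching integer coefficients to the picture gives p.

3*x^3 - x*y*z + 3*z^3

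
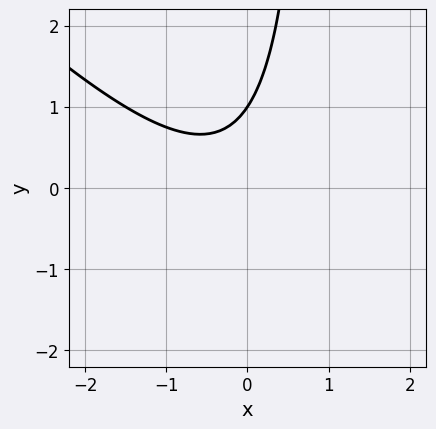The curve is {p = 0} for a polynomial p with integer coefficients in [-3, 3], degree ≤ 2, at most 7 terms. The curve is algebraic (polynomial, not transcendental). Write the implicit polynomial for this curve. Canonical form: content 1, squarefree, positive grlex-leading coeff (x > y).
(a) The degree is 2 — the shape is more complex than any degree-1 curve.
(b) Reading off the gridlines: it meets the y-axis at y = 1 (among the integer gridlines); the curve avoids every integer x-axis point in the box.
(c) Matching integer coefficients to the picture gives p.

2*x^2 + 2*x*y + x - 2*y + 2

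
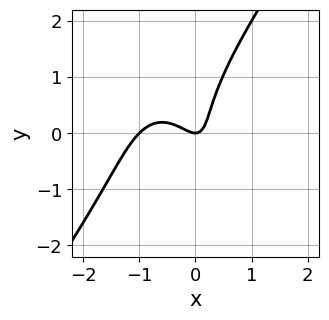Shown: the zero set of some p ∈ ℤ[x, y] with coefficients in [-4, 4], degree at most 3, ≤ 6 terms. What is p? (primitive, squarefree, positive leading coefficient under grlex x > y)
3*x^3 - y^3 + 3*x^2 + 2*x*y - y

Degree: the shape is more complex than any degree-2 curve, so deg p = 3.
Checking where it meets the axes: it meets the y-axis at y = 0 (among the integer gridlines); the x-axis gridline crossings are at x ∈ {-1, 0}.
The integer polynomial consistent with all of this is the stated p.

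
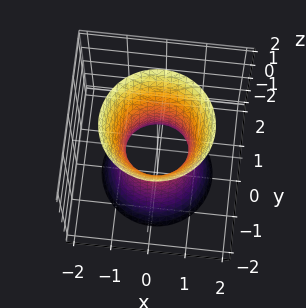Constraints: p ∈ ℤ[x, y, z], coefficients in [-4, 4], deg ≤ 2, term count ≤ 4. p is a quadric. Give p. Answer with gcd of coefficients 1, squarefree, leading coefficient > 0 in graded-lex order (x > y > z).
First, degree: one connected sheet with a waist; a quadric, so deg p = 2.
Then, symmetries: it's symmetric under z → −z, forcing even powers of z; every cross-section ⟂ z is a circle, so x, y appear only via x² + y².
Then, checking where it meets the axes: a circular section at z = 2 has radius between 1 and 2; the surface avoids every integer z-axis point in the box.
Finally, together with the visible shape, these determine p as stated.

3*x^2 + 3*y^2 - z^2 - 2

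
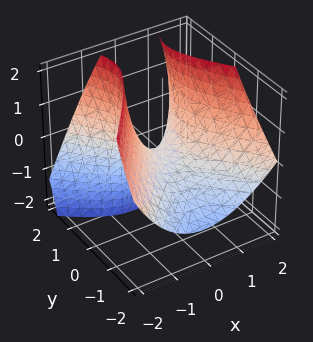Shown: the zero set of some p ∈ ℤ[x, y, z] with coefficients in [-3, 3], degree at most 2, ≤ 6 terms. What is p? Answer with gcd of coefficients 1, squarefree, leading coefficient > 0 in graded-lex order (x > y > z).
3*x^2 - x*z - 2*y^2 + 3*y*z - 3*z

(a) The degree is 2 — a generic line meets the surface in up to 2 points.
(b) From the axis intercepts and sections: it crosses the x-axis at the gridline x = 0; it meets the y-axis at y = 0 (among the integer gridlines).
(c) The integer polynomial consistent with all of this is the stated p.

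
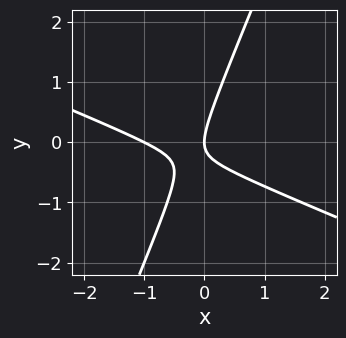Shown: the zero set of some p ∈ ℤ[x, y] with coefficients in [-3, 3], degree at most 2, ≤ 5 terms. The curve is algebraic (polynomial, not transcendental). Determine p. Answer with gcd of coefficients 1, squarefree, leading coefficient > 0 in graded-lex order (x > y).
1. Degree: a generic line meets the curve in up to 2 points, so deg p = 2.
2. Reading off the gridlines: it crosses the y-axis at the gridline y = 0; among the integer gridlines, it crosses the x-axis at x ∈ {-1, 0}.
3. Solving for integer coefficients yields p as stated.

x^2 + 2*x*y - y^2 + x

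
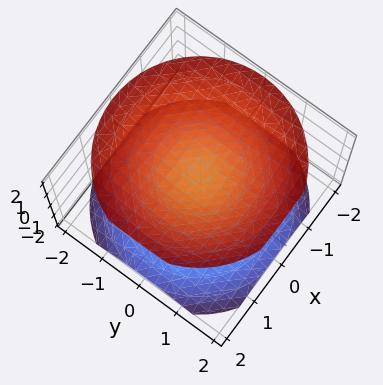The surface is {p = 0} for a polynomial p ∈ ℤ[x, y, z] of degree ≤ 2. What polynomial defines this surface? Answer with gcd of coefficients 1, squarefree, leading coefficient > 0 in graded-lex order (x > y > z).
2*x^2 + 2*y^2 - 3*z^2 + 3

(a) The picture has 2 separate pieces. They look like related sheets of one shape, so recover p as a whole.
(b) Degree: two separate bowl-shaped sheets opening away from each other; a quadric, so deg p = 2.
(c) Symmetry: every cross-section ⟂ z is a circle, so x, y appear only via x² + y²; the z ↦ −z reflection is a symmetry, so z appears only in even powers.
(d) From the visible intercepts: among the integer gridlines, it crosses the z-axis at z ∈ {-1, 1}; no x-intercept at any integer in the box; the surface avoids every integer y-axis point in the box.
(e) Assembling these constraints gives the stated polynomial.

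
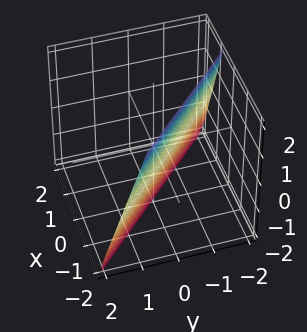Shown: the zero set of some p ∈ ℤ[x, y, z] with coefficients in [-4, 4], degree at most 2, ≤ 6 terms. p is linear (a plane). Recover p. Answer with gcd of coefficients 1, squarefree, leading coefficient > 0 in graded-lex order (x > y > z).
3*x + 3*y + z + 2

deg p = 1. The surface is flat (a plane).
Against the integer gridlines: it meets the z-axis at z = -2 (among the integer gridlines).
Assembling these constraints gives the stated polynomial.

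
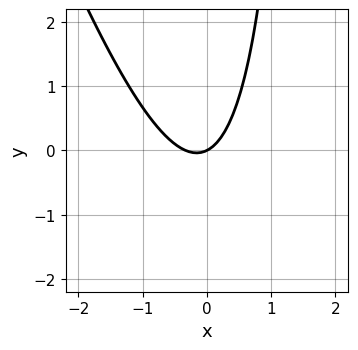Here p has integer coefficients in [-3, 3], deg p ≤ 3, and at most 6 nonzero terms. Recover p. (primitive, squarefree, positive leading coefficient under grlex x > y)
3*x^2 + x*y + x - 2*y

(a) Degree: the shape is more complex than any degree-1 curve, so deg p = 2.
(b) Observable constraints: it crosses the y-axis at the gridline y = 0; it crosses the x-axis at the gridline x = 0.
(c) Together with the visible shape, these determine p as stated.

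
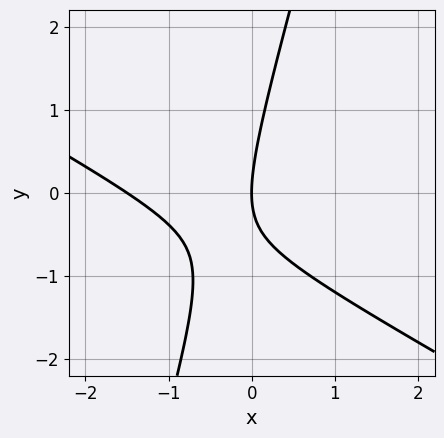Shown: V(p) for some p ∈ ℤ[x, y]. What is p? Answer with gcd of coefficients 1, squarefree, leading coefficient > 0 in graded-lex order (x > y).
1. Degree: the shape is more complex than any degree-1 curve, so deg p = 2.
2. Checking where it meets the axes: it meets the x-axis at x = 0 (among the integer gridlines); it meets the y-axis at y = 0 (among the integer gridlines).
3. These observations pin down the coefficients.

2*x^2 + 3*x*y - y^2 + 3*x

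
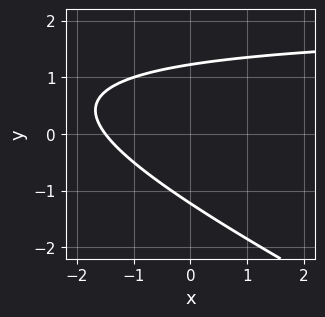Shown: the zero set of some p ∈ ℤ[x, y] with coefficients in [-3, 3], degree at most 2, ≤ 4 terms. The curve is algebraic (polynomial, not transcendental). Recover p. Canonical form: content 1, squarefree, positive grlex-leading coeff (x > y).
x*y + 2*y^2 - 2*x - 3

The degree is 2 — the shape is more complex than any degree-1 curve.
Solving for integer coefficients yields p as stated.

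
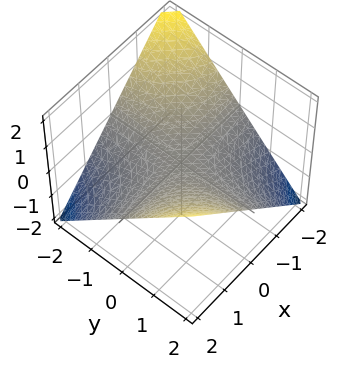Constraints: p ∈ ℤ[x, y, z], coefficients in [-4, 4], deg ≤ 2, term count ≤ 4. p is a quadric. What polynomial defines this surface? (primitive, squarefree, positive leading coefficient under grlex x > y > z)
x*y - 2*z

First, degree: a hyperbolic paraboloid; a quadric, so deg p = 2.
Then, from the visible intercepts: it meets the z-axis at z = 0 (among the integer gridlines); the visible y-axis segment lies entirely on the surface; every point of the x-axis in the box is on the surface.
Finally, the integer polynomial consistent with all of this is the stated p.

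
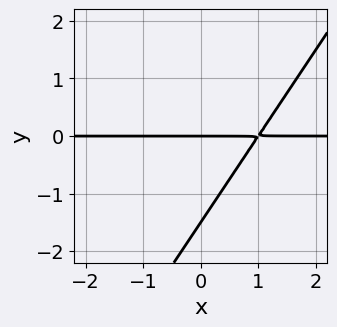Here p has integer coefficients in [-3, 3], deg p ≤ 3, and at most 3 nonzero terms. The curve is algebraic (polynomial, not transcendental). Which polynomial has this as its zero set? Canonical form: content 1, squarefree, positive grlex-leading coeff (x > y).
3*x*y - 2*y^2 - 3*y

First, the degree is 2 — the shape is more complex than any degree-1 curve.
Then, observable constraints: one y-axis crossing is at y = 0; the visible x-axis segment lies entirely on the curve.
Finally, these observations pin down the coefficients.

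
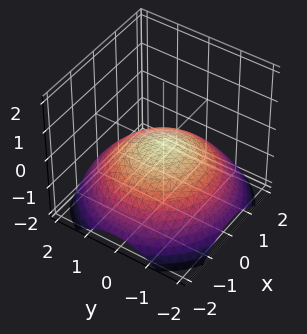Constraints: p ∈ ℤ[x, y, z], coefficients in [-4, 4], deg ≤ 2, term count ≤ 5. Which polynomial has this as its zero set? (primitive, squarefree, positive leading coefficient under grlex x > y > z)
deg p = 2.
Symmetries: the z-axis is an axis of rotation, so x and y enter only as x² + y².
From the axis intercepts and sections: a circular section at z = -1 has radius between 1 and 2; it crosses the x-axis at the gridline x = 0; it meets the z-axis at z = 0 (among the integer gridlines); one y-axis crossing is at y = 0.
Solving for integer coefficients yields p as stated.

x^2 + y^2 + 3*z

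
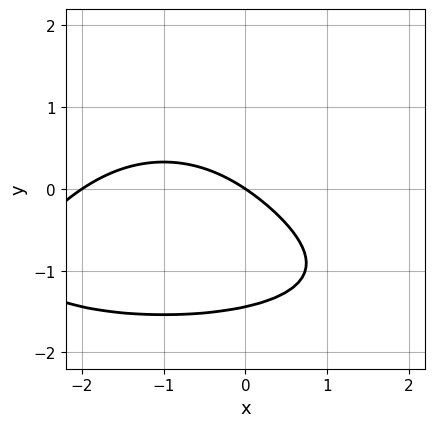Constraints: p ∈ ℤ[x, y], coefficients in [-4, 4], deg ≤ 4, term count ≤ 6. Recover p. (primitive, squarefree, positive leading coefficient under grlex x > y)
(a) The degree is 4 — the shape is more complex than any degree-3 curve.
(b) Observable constraints: one y-axis crossing is at y = 0; the x-axis gridline crossings are at x ∈ {-2, 0}.
(c) Solving for integer coefficients yields p as stated.

y^4 + x^2 + 2*x + 3*y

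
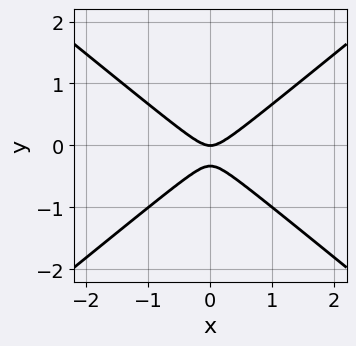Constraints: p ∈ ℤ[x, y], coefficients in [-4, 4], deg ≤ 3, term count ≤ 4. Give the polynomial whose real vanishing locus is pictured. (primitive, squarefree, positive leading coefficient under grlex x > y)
(a) deg p = 2.
(b) Symmetries: the x ↦ −x reflection is a symmetry, so x appears only in even powers.
(c) Against the integer gridlines: it meets the y-axis at y = 0 (among the integer gridlines); it crosses the x-axis at the gridline x = 0.
(d) Together with the visible shape, these determine p as stated.

2*x^2 - 3*y^2 - y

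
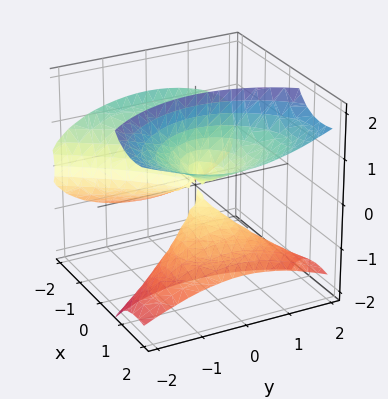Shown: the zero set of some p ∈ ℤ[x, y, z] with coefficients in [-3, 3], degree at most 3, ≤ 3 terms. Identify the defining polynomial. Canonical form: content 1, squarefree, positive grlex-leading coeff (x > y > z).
I count 3 distinct pieces. They look like related sheets of one shape, so recover p as a whole.
deg p = 3. The shape is more complex than any degree-2 surface.
Observable constraints: it meets the y-axis at y = 0 (among the integer gridlines); the visible z-axis segment lies entirely on the surface; it crosses the x-axis at the gridline x = 0.
Together with the visible shape, these determine p as stated.

x^3 - 3*x*z^2 + 2*y^2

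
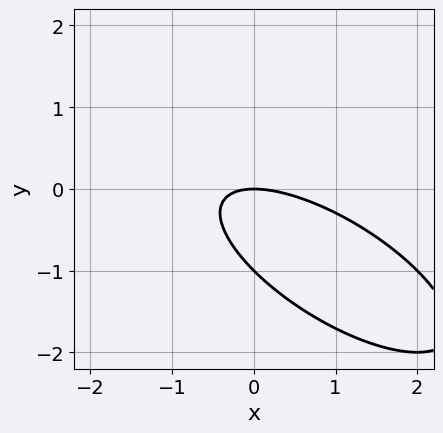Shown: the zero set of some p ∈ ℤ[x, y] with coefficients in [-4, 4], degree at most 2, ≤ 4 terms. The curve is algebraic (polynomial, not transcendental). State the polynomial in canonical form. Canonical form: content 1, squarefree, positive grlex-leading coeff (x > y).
x^2 + 2*x*y + 2*y^2 + 2*y

deg p = 2. No degree-1 curve has this shape.
Against the integer gridlines: one x-axis crossing is at x = 0; among the integer gridlines, it crosses the y-axis at y ∈ {-1, 0}.
Assembling these constraints gives the stated polynomial.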